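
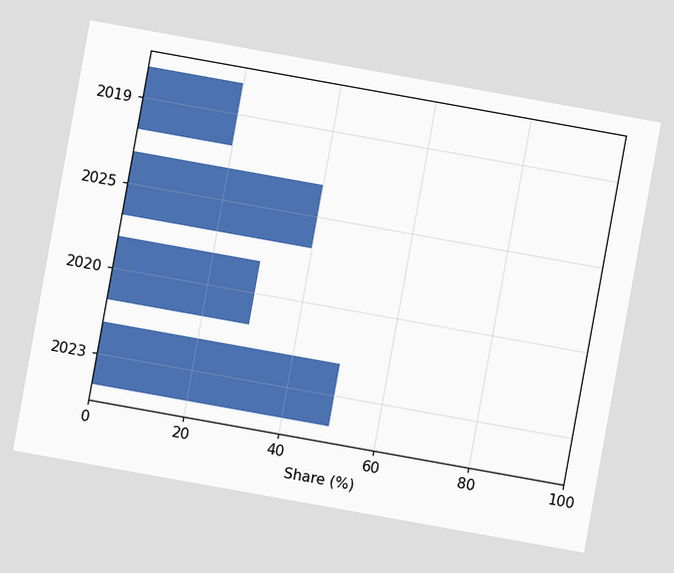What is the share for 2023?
50%

The chart is tilted about 10° clockwise. Reading along the chart's x-axis, the 2023 bar reaches 50%.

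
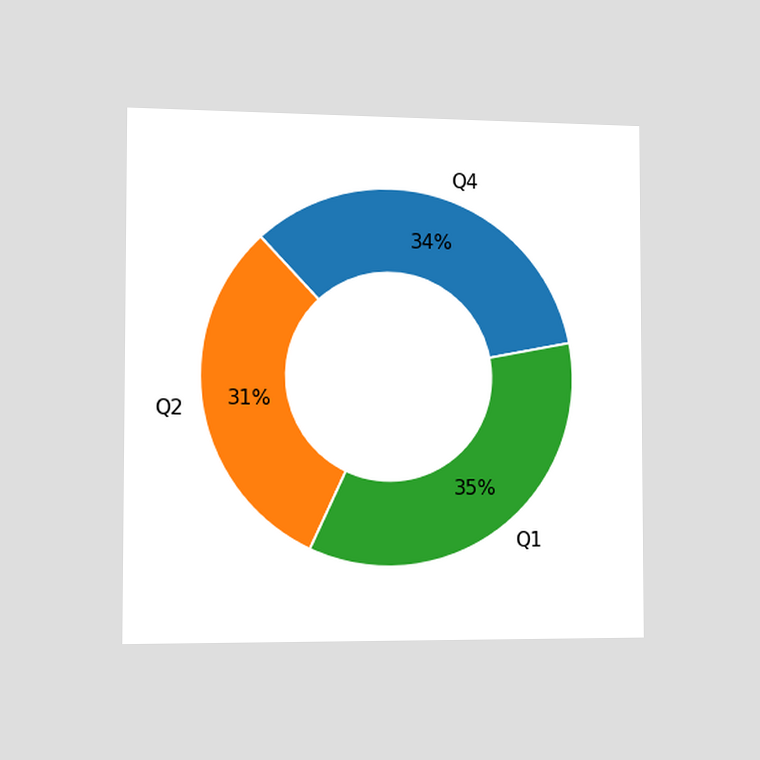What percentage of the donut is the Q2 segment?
The chart is viewed slightly from the left. The Q2 segment takes up 31% of the ring.

31%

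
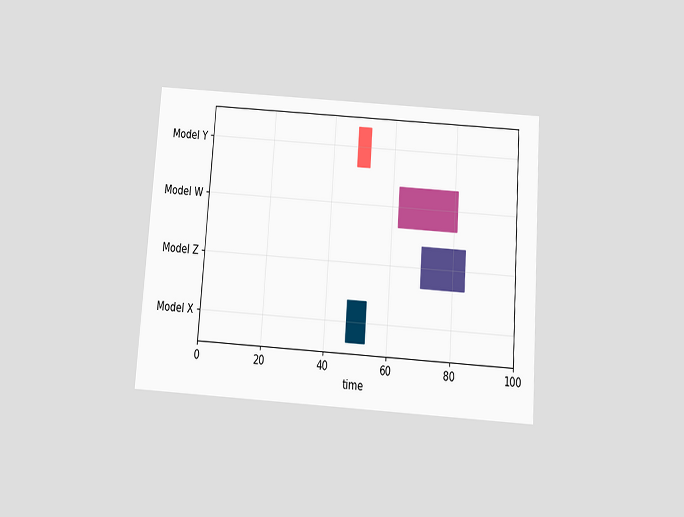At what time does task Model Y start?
The chart is tilted about 4° clockwise and viewed slightly from below. The Model Y bar begins at t=48.

48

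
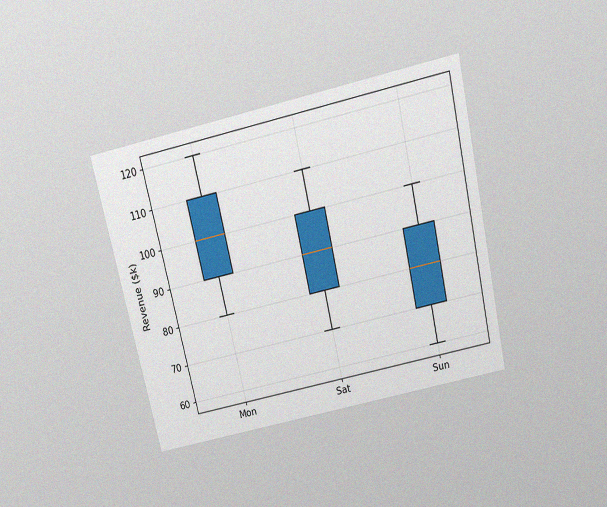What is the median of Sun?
The chart is tilted about 13° counter-clockwise and viewed slightly from above, with some photo noise. The median line in the Sun box sits at $80k.

$80k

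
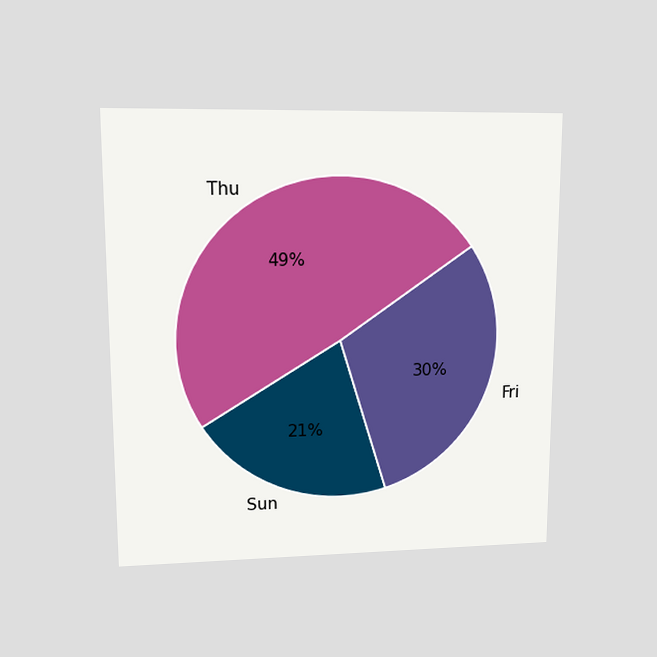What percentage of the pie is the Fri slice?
The chart is viewed at a slight angle. The Fri slice takes up 30% of the pie.

30%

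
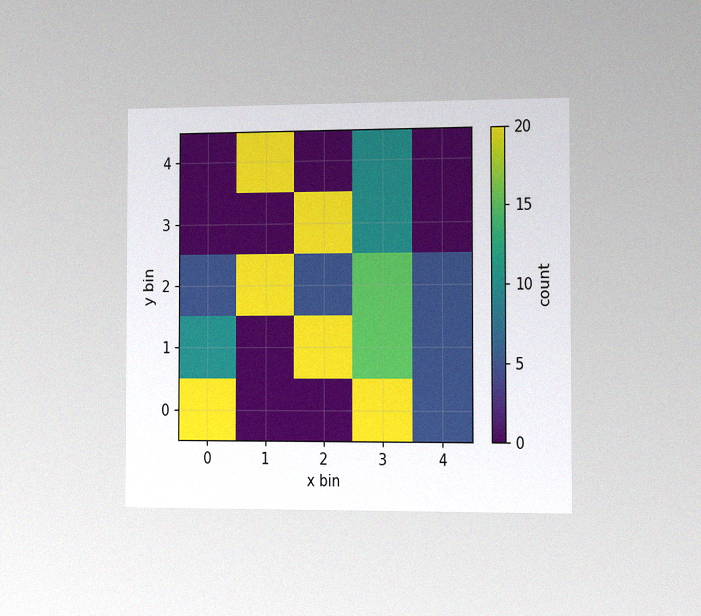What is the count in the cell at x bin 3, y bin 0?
20

The chart is viewed slightly from the right, with some photo noise. Matching the cell (3, 0) against the colorbar gives 20.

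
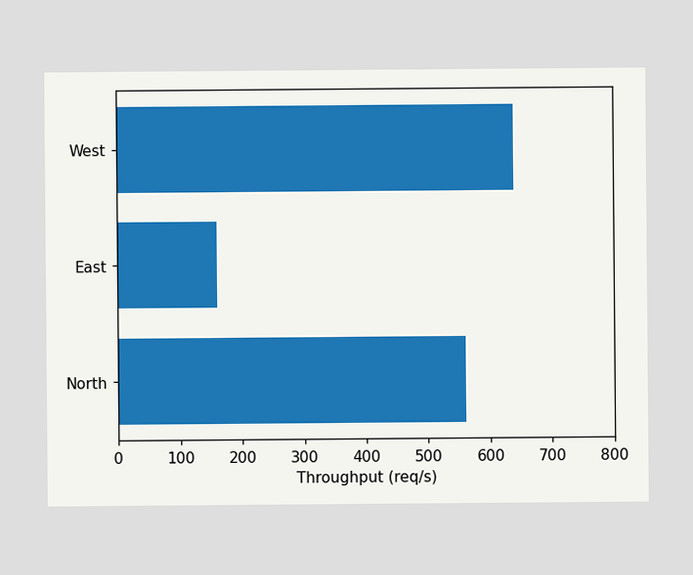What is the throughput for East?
160req/s

Reading along the chart's x-axis, the East bar reaches 160req/s.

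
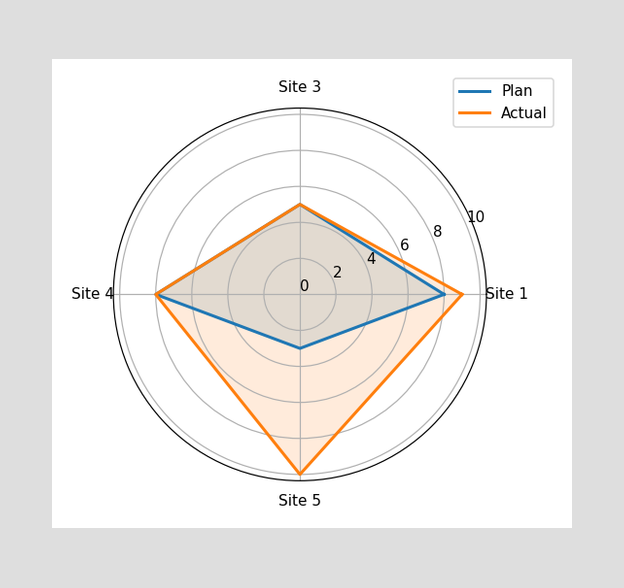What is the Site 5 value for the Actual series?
10

On the Site 5 axis, Actual reaches 10.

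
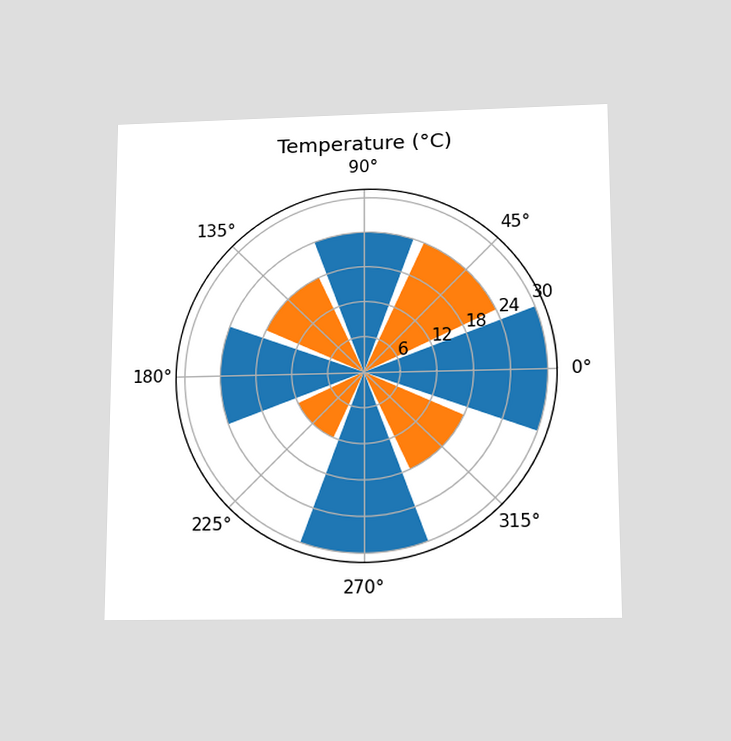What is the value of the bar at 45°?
24°C

The chart is viewed slightly from below. The bar at 45° reaches 24°C on the radial axis.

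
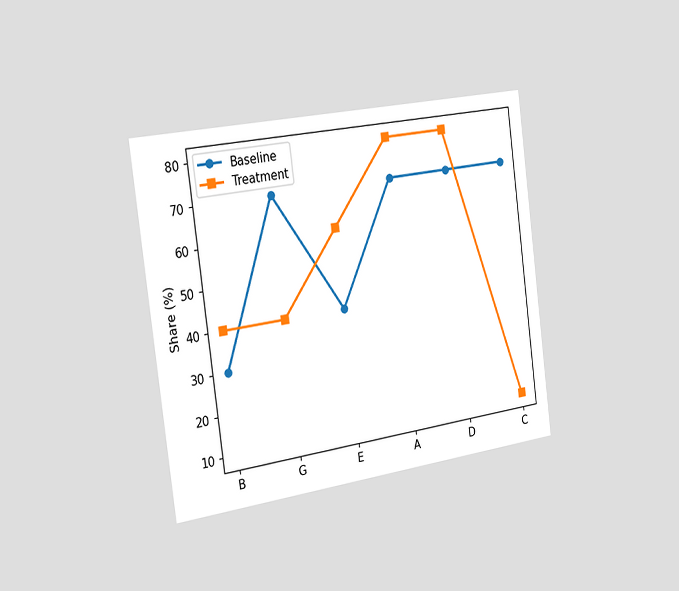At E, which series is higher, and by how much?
The chart is tilted about 8° counter-clockwise and viewed slightly from the left. At E, Treatment sits above the other line by 20%.

Treatment, by 20%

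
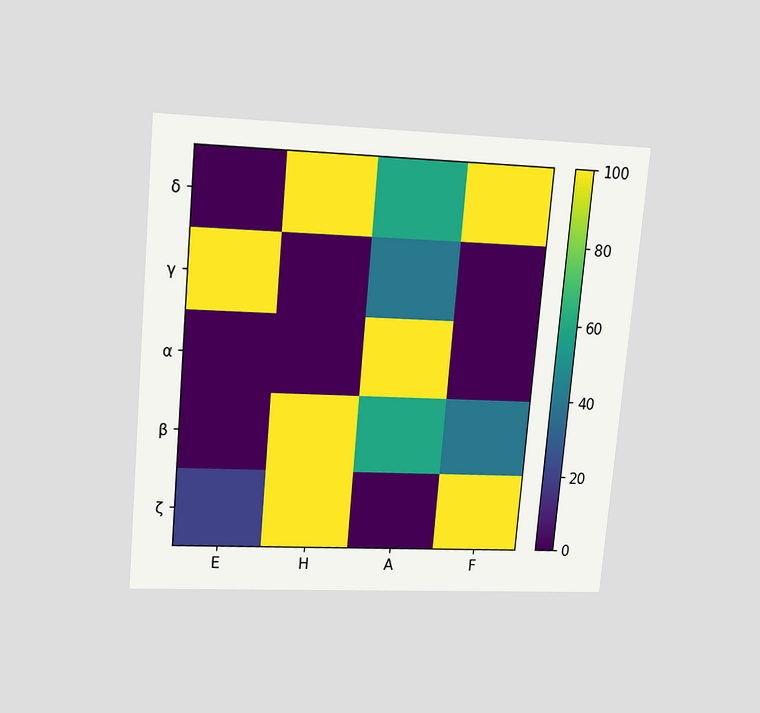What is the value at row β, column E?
0

The chart is tilted about 5° clockwise and viewed slightly from above. Matching cell (β, E) against the colorbar gives 0.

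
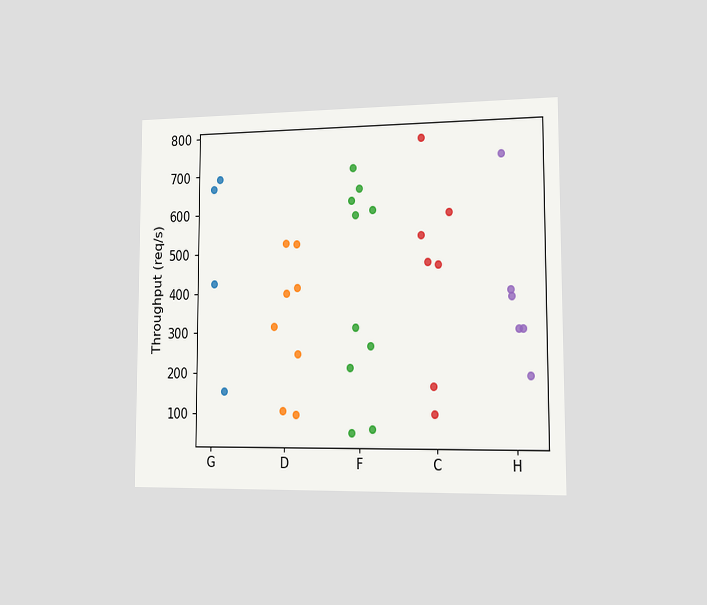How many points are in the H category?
6

The chart is viewed slightly from the right. Counting the markers in the H column gives 6.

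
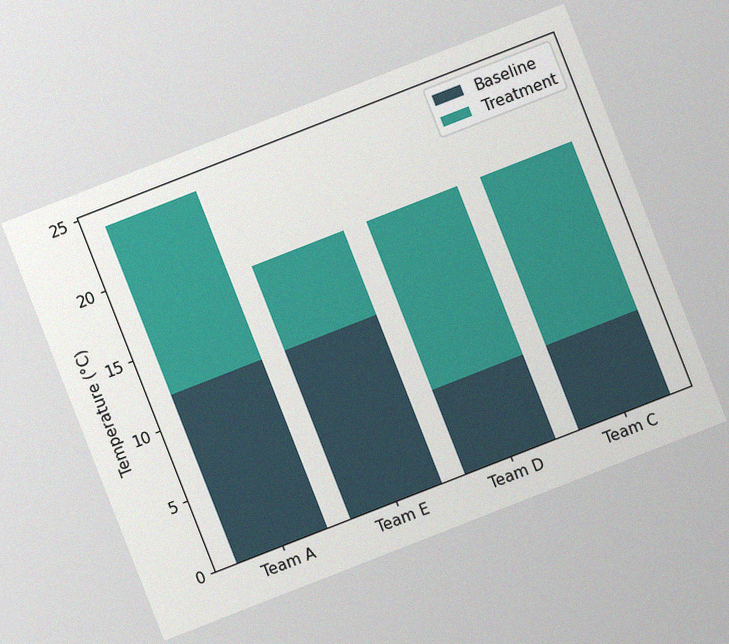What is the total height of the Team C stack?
18°C

The chart is tilted about 21° counter-clockwise, with some photo noise. The Team C stack's top reaches 18°C on the y-axis.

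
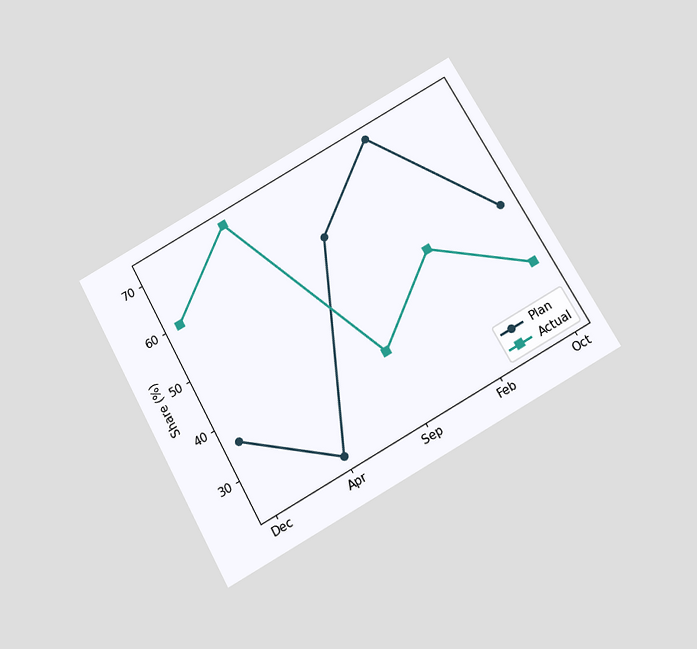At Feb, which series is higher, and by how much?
The chart is tilted about 29° counter-clockwise and viewed slightly from below. At Feb, Plan sits above the other line by 24%.

Plan, by 24%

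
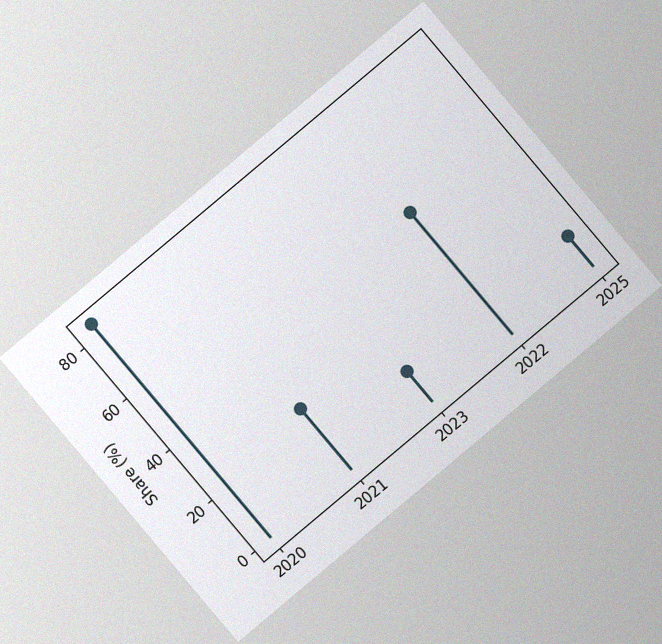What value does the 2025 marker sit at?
The chart is tilted about 40° counter-clockwise, with some photo noise. The 2025 marker sits at 12%.

12%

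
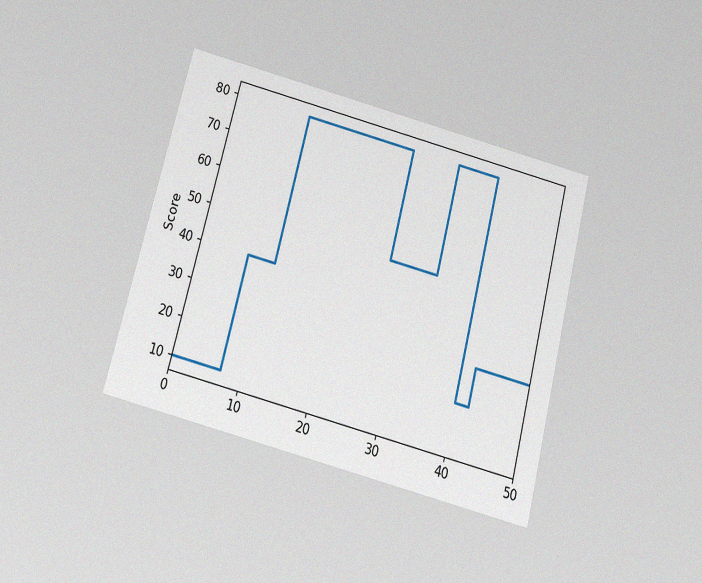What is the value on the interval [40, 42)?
The chart is tilted about 15° clockwise and viewed slightly from below, with some photo noise. On [40, 42) the step sits at 20.

20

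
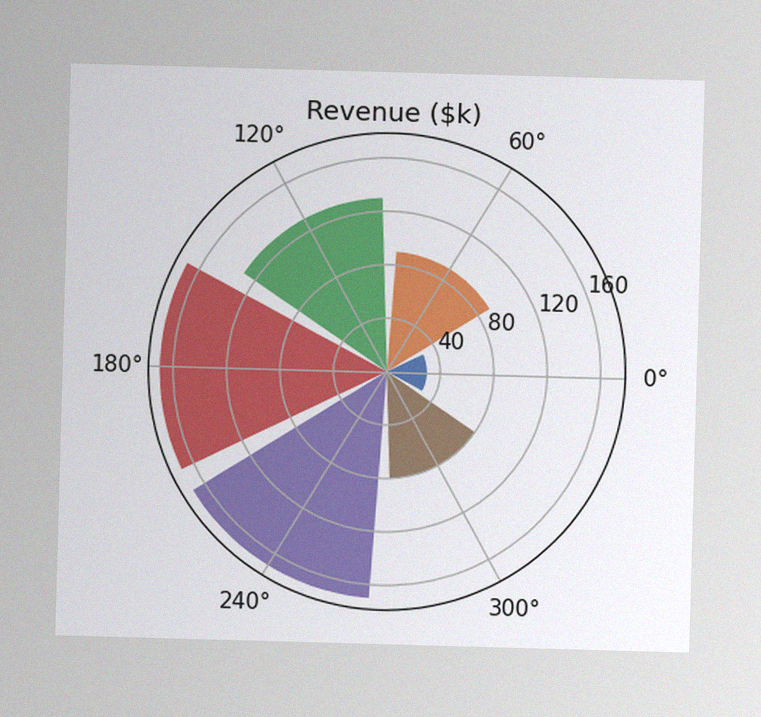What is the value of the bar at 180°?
$170k

The image has some photo noise and uneven lighting. The bar at 180° reaches $170k on the radial axis.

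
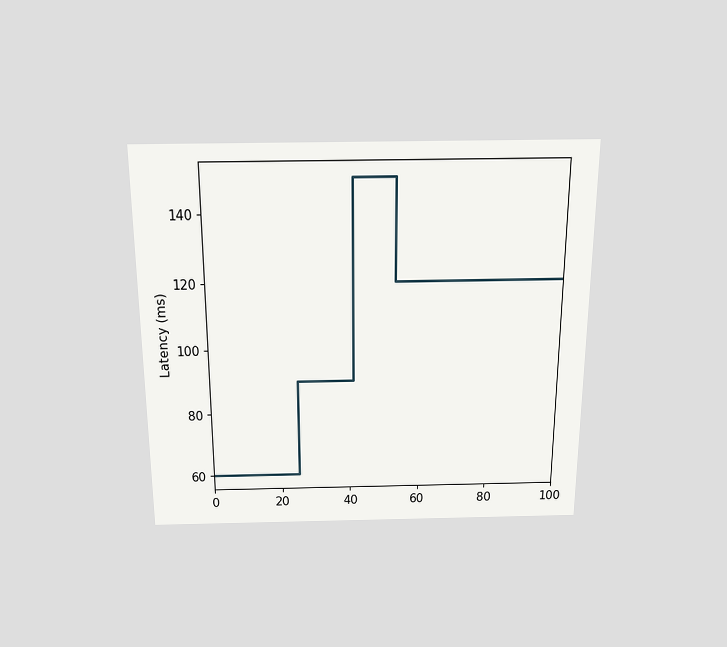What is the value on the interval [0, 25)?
60ms

The chart is viewed slightly from above. On [0, 25) the step sits at 60ms.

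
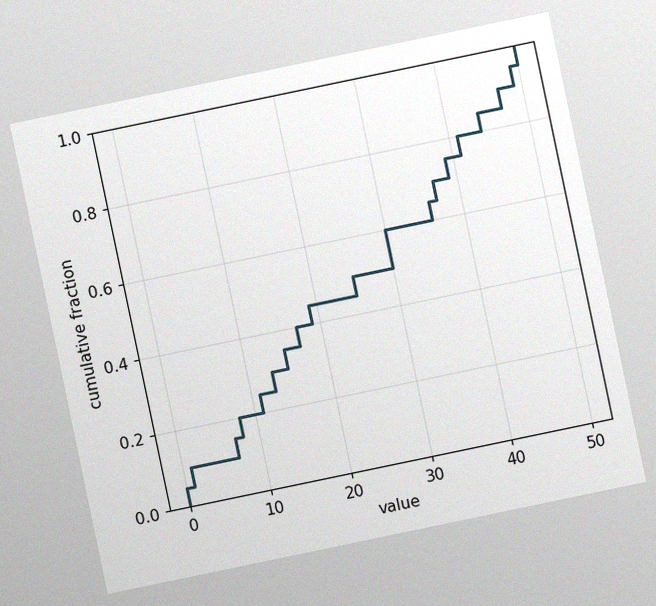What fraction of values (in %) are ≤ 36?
The chart is tilted about 12° counter-clockwise, with some photo noise. At x=36 the ECDF step is at 65%.

65%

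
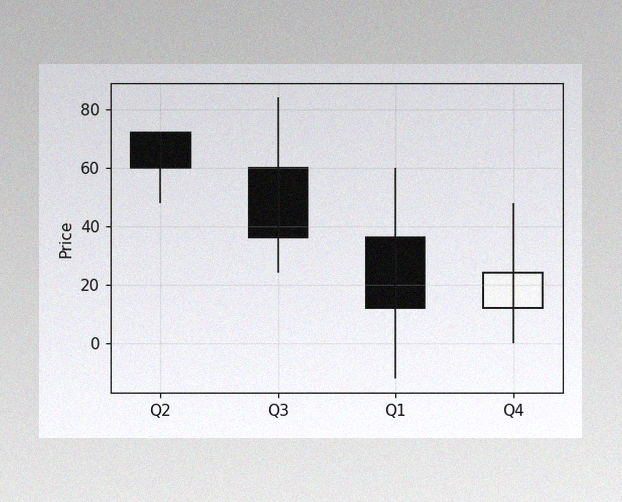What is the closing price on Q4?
24

The image has some photo noise and uneven lighting. The Q4 candle closes at 24.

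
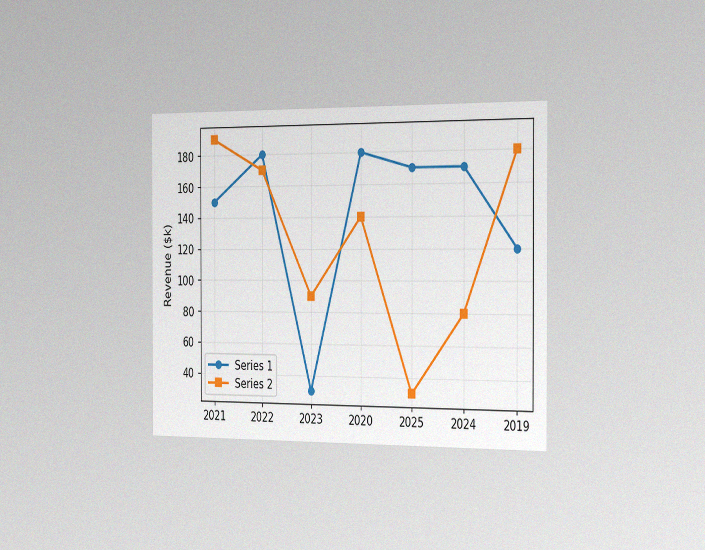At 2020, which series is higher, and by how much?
Series 1, by $40k

The chart is viewed slightly from the right, with some photo noise. At 2020, Series 1 sits above the other line by $40k.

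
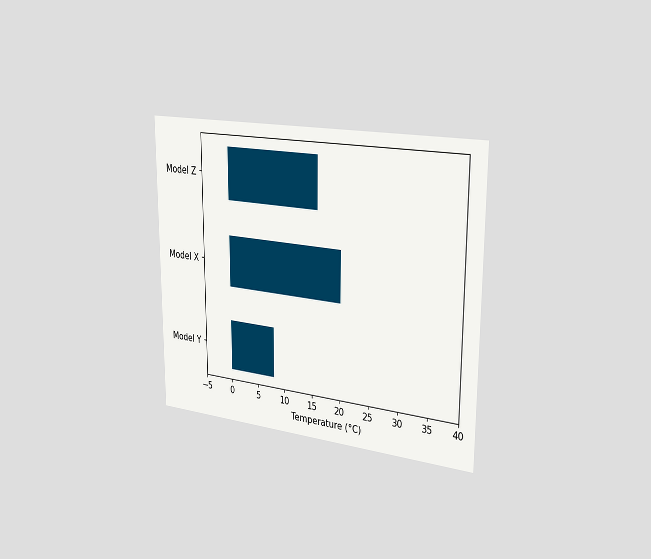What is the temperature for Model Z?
The chart is viewed slightly from the right. Reading along the chart's x-axis, the Model Z bar reaches 16°C.

16°C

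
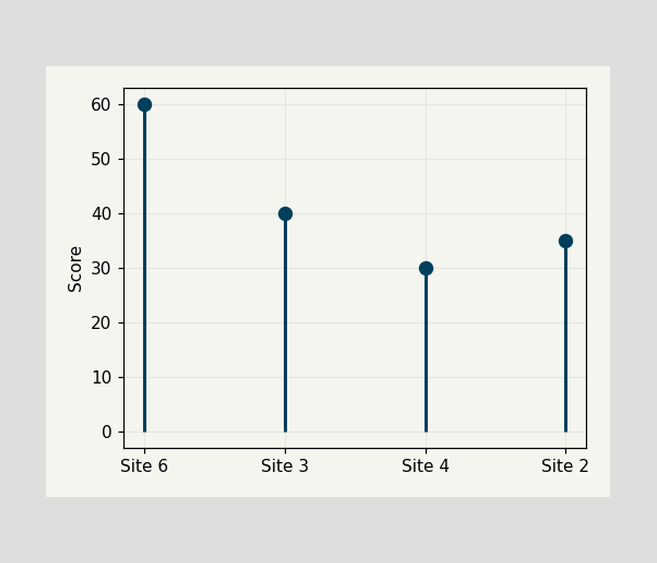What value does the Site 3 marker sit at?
The Site 3 marker sits at 40.

40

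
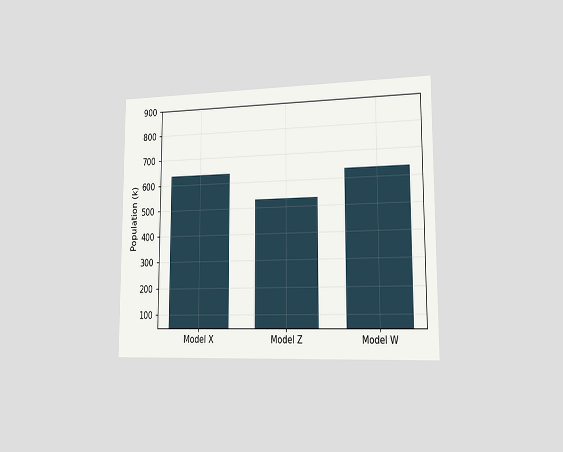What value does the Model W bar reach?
The chart is viewed slightly from the right. Reading along the chart's y-axis, the Model W bar reaches 636k.

636k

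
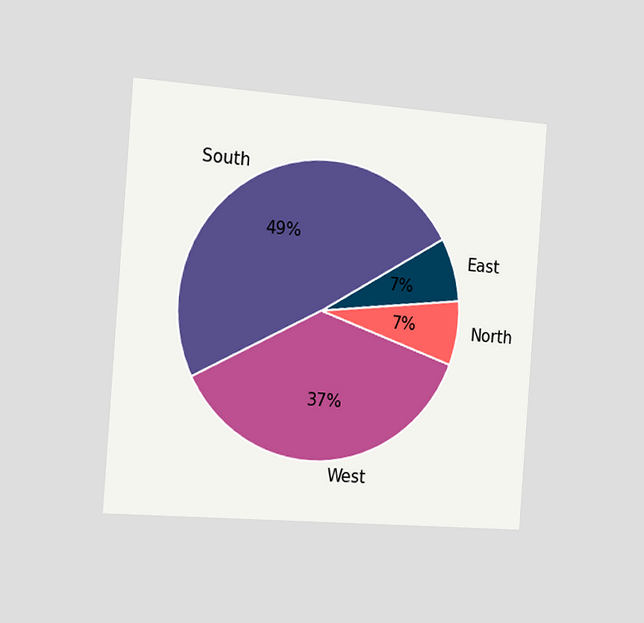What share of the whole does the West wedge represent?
37%

The chart is tilted about 4° clockwise and viewed slightly from the left. The West slice takes up 37% of the pie.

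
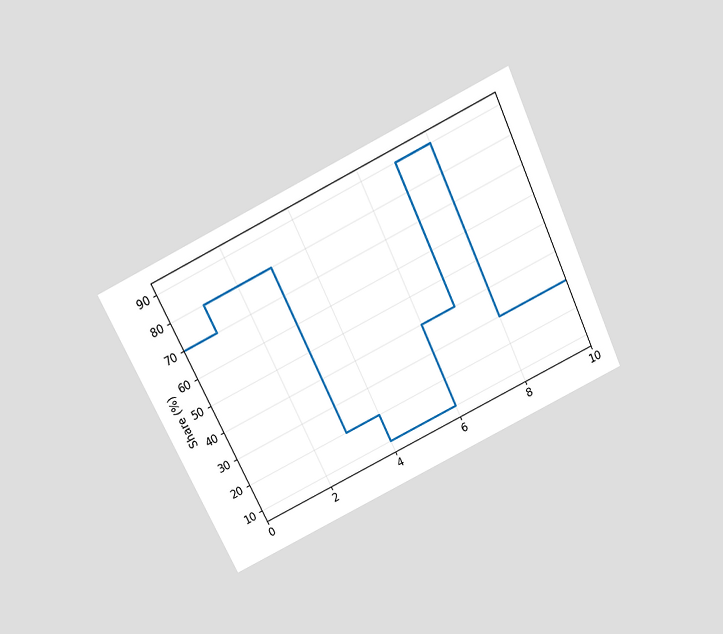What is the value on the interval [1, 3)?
The chart is tilted about 25° counter-clockwise and viewed slightly from above. On [1, 3) the step sits at 80%.

80%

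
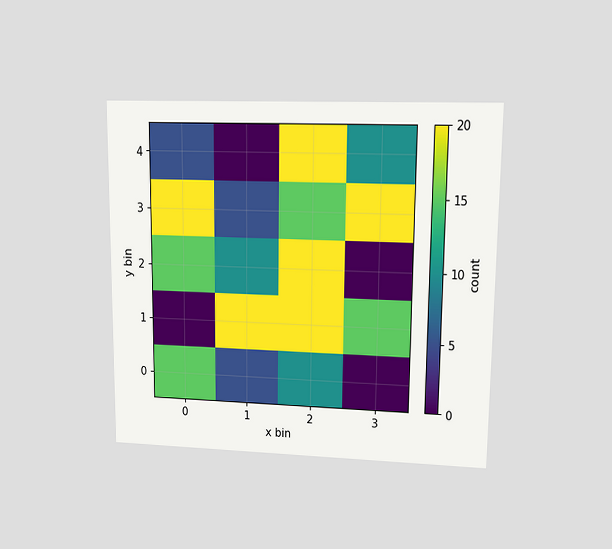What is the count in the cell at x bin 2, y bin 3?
15

The chart is viewed at a slight angle. Matching the cell (2, 3) against the colorbar gives 15.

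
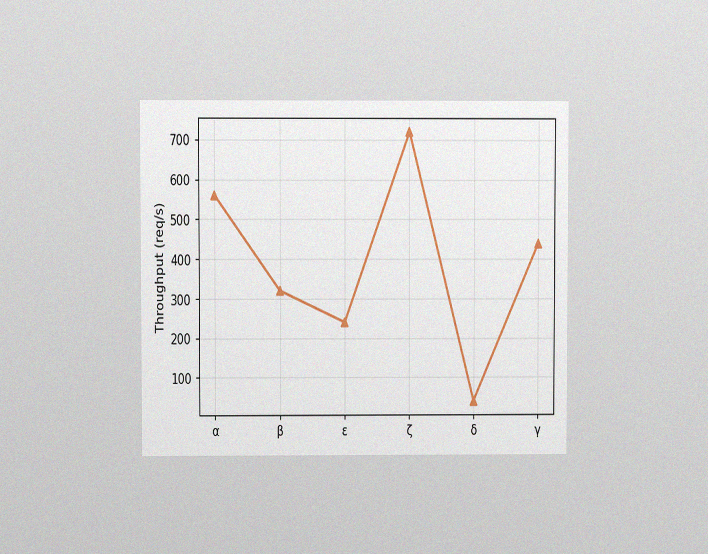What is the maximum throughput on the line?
720req/s

The chart is viewed at a slight angle, with some photo noise. The highest point is at ζ, and reading across to the y-axis gives 720req/s.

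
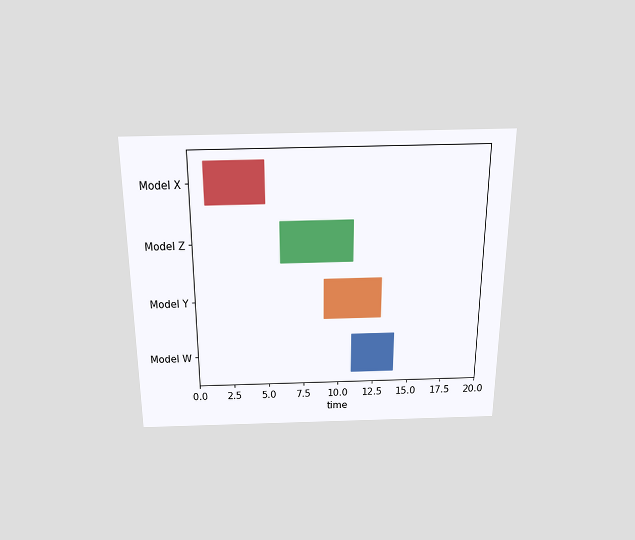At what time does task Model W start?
11

The chart is viewed slightly from above. The Model W bar begins at t=11.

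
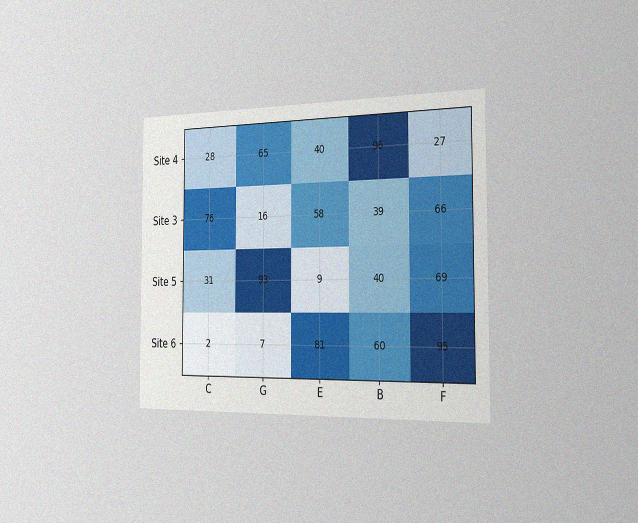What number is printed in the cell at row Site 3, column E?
58

The chart is viewed slightly from the right, with some photo noise. The (Site 3, E) cell reads 58.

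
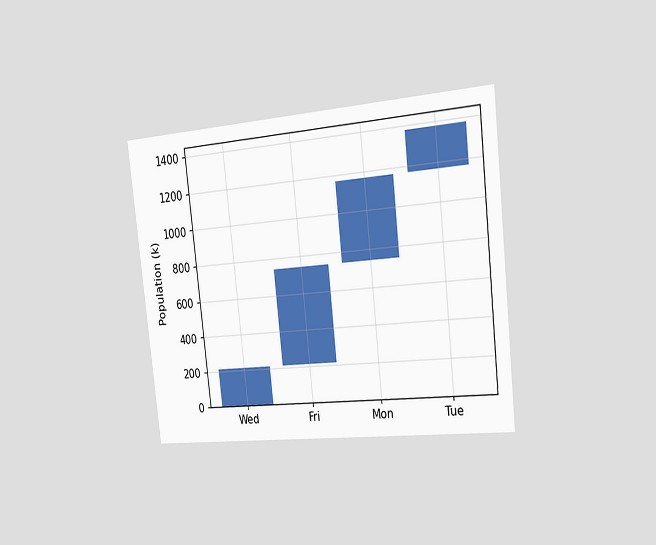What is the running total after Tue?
The chart is tilted about 6° counter-clockwise and viewed slightly from the right. After Tue the running total reaches 1378k.

1378k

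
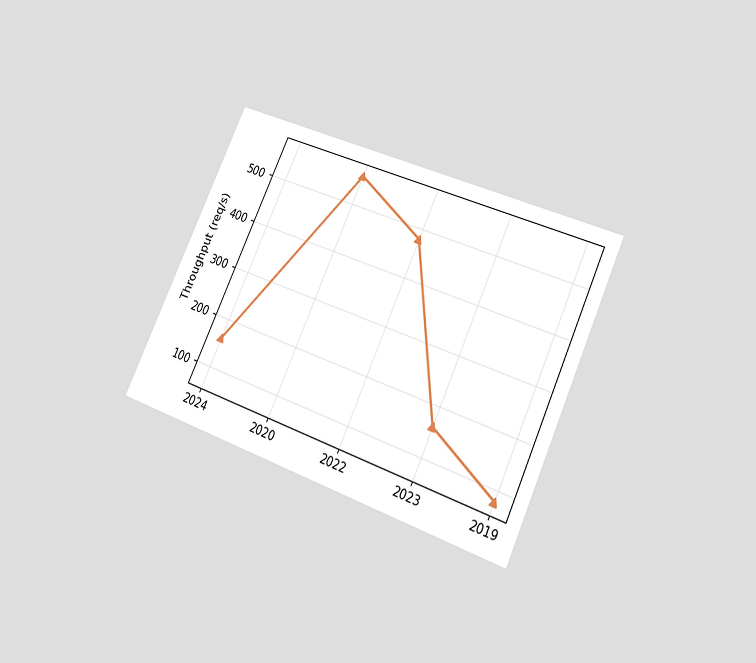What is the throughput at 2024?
The chart is tilted about 25° clockwise and viewed at a slight angle. At 2024, the line is at 160req/s.

160req/s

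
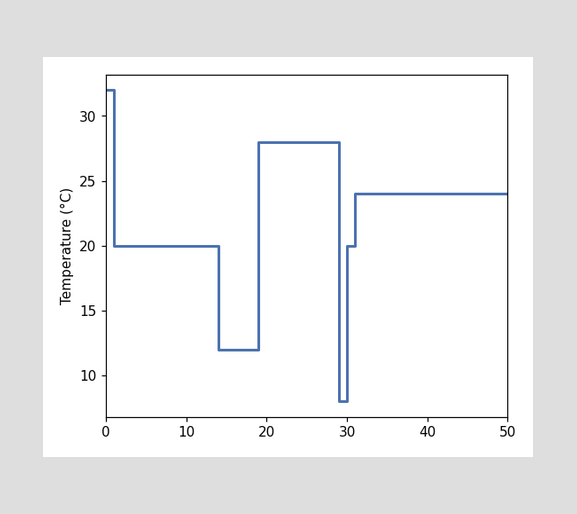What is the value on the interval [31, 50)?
On [31, 50) the step sits at 24°C.

24°C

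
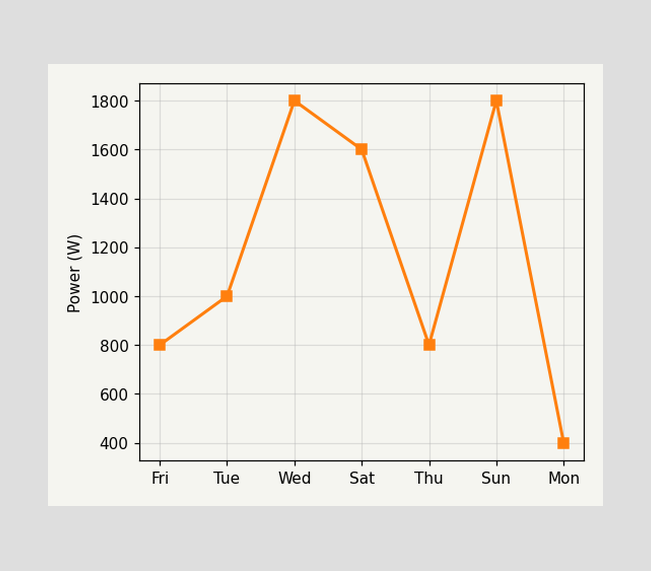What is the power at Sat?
1600W

At Sat, the line is at 1600W.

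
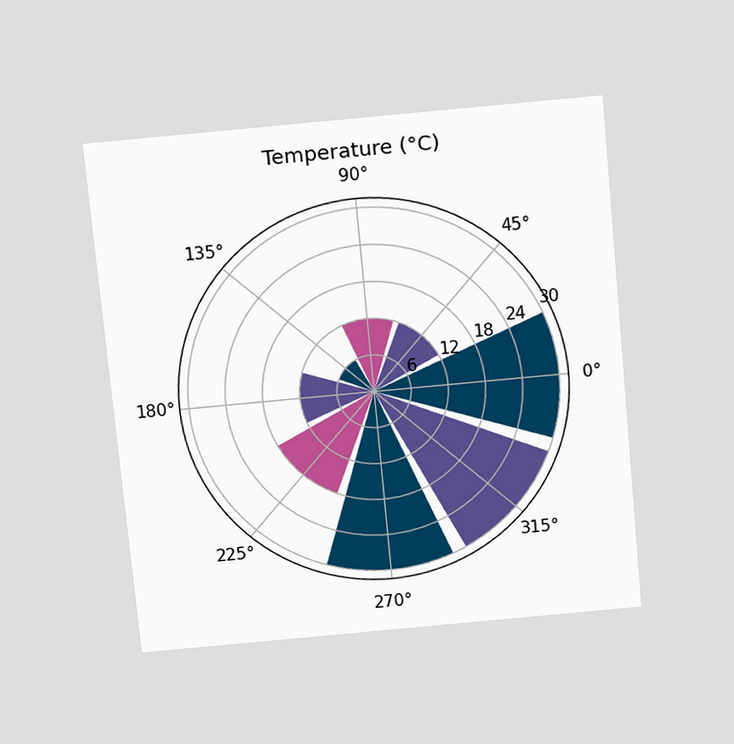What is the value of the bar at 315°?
The chart is tilted about 5° counter-clockwise and viewed slightly from above. The bar at 315° reaches 30°C on the radial axis.

30°C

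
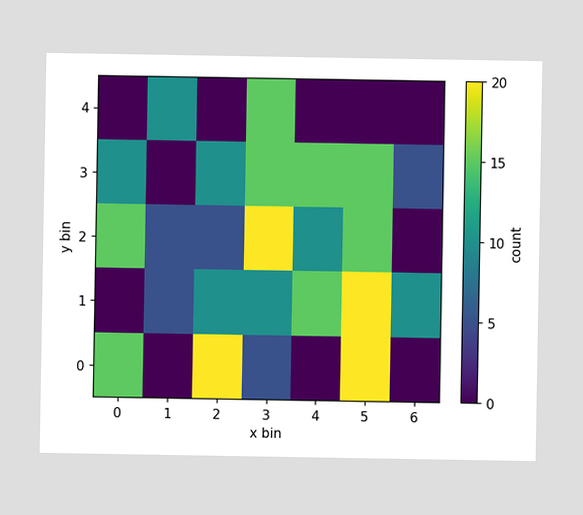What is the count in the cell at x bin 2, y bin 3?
Matching the cell (2, 3) against the colorbar gives 10.

10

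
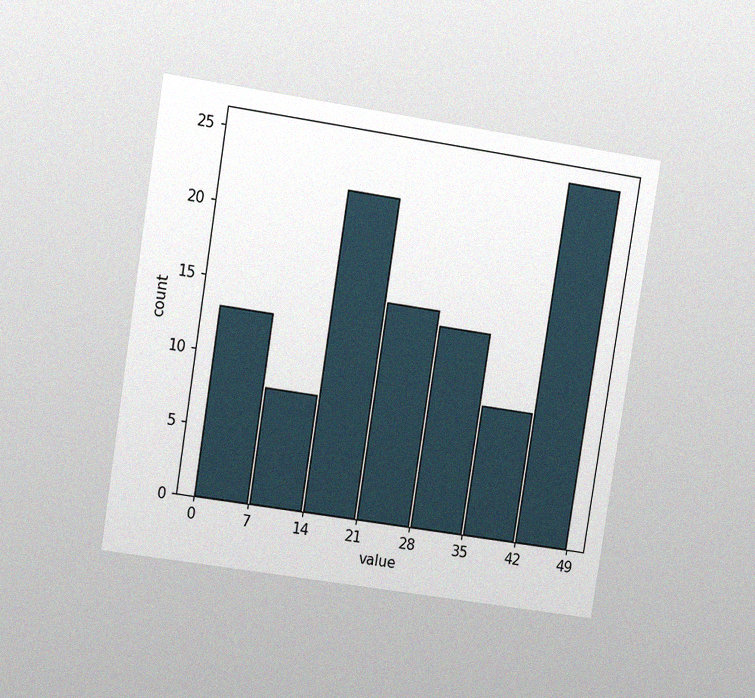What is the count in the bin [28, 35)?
14

The chart is tilted about 9° clockwise and viewed at a slight angle, with some photo noise. The [28, 35) bin has height 14.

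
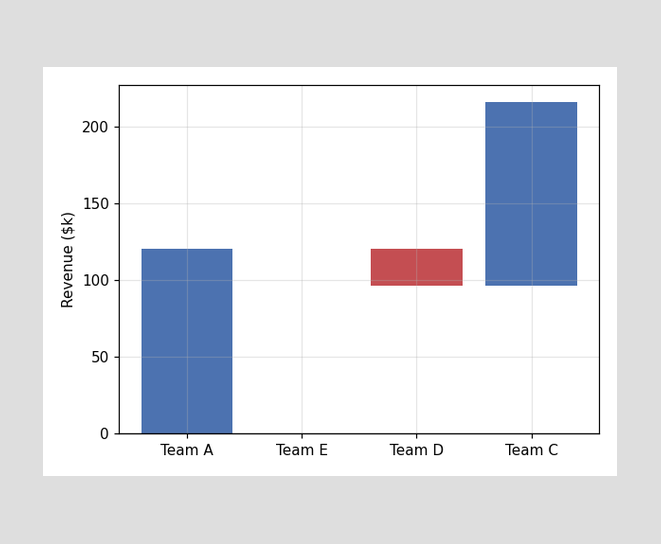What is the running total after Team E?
After Team E the running total reaches $120k.

$120k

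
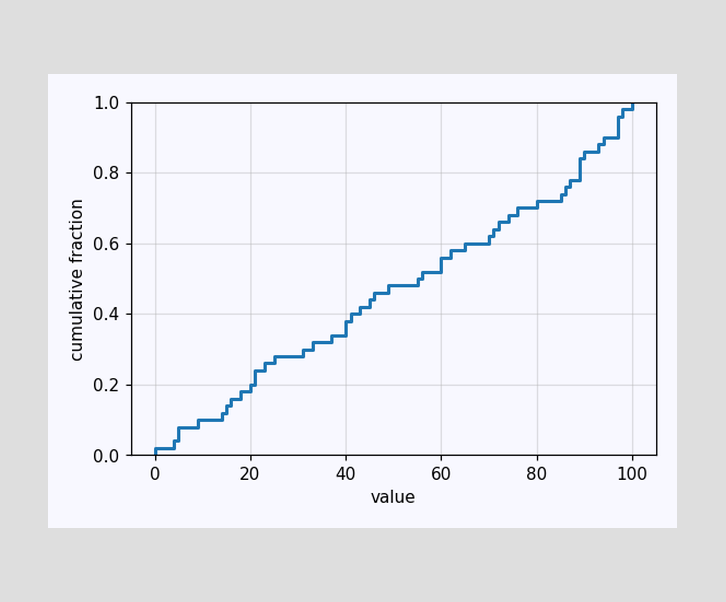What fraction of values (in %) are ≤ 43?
42%

At x=43 the ECDF step is at 42%.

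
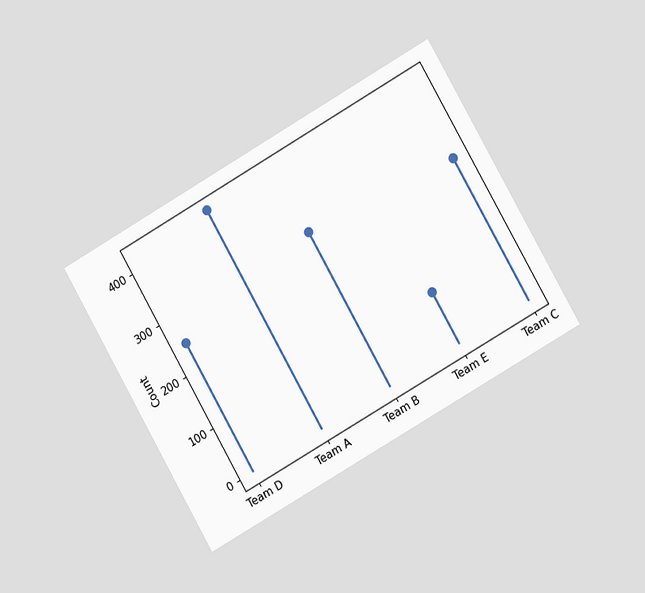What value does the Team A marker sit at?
The chart is tilted about 30° counter-clockwise and viewed at a slight angle. The Team A marker sits at 425.

425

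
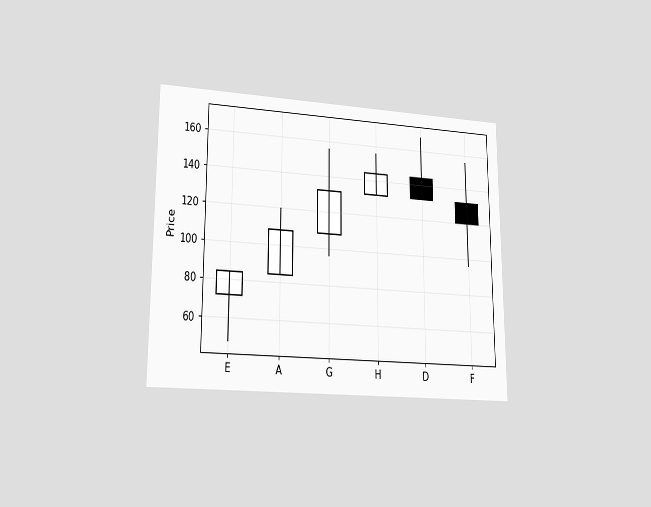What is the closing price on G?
The chart is viewed at a slight angle. The G candle closes at 132.

132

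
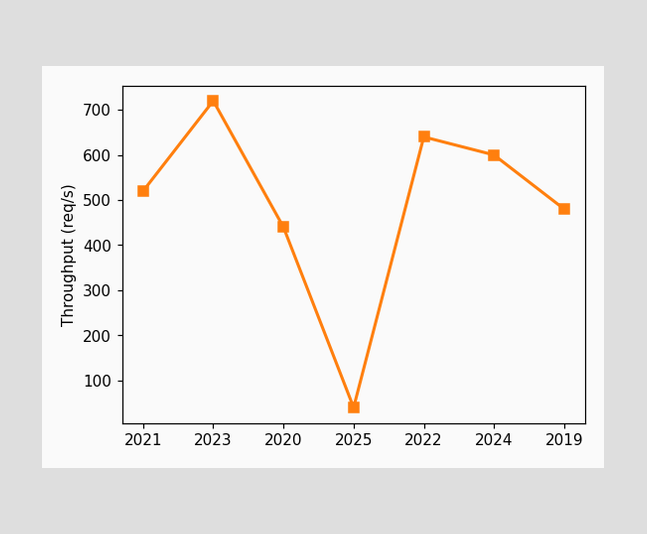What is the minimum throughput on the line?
40req/s

The lowest point is at 2025, and reading across to the y-axis gives 40req/s.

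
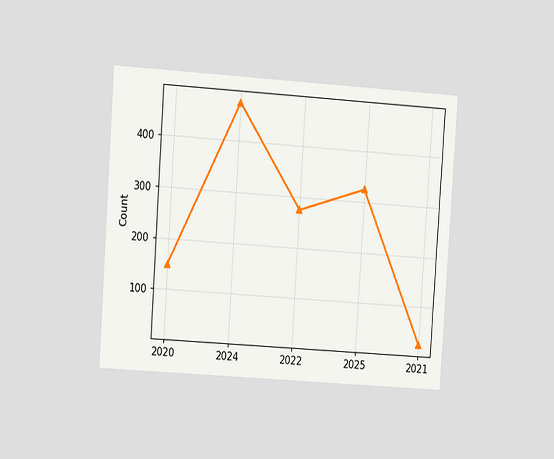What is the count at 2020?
150

The chart is tilted about 4° clockwise and viewed slightly from the left. At 2020, the line is at 150.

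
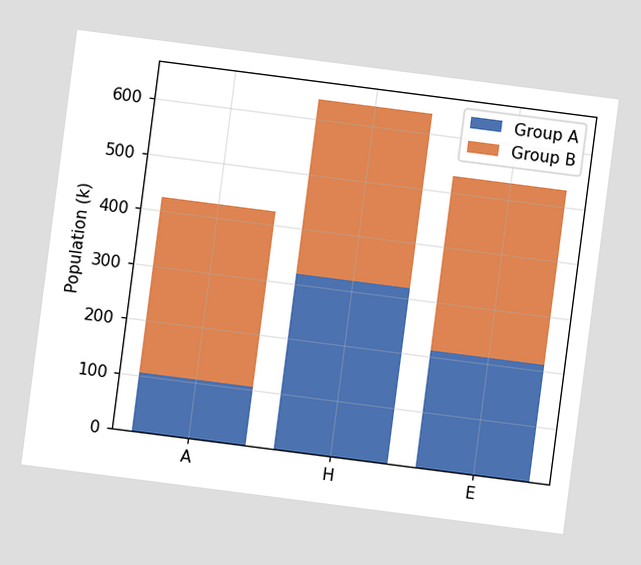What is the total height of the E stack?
530k

The chart is tilted about 7° clockwise. The E stack's top reaches 530k on the y-axis.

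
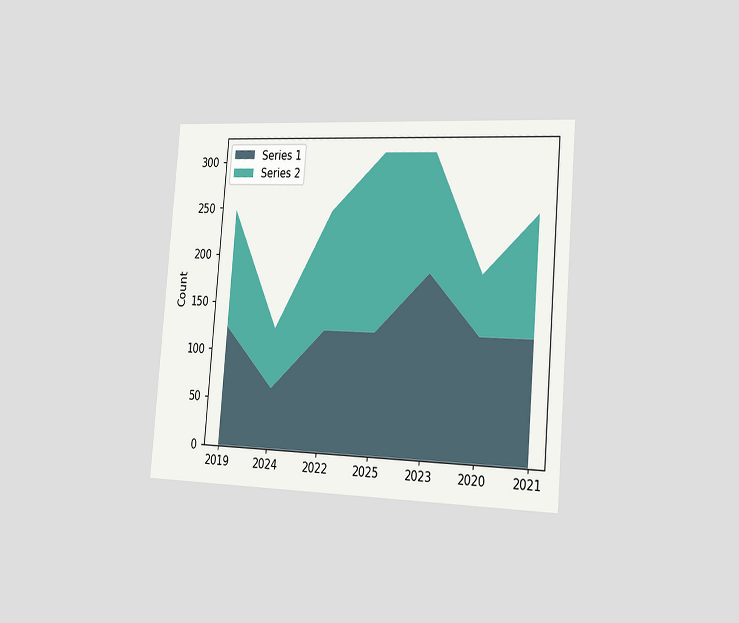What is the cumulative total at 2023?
The chart is tilted about 5° clockwise and viewed slightly from the right. The stacked total at 2023 reaches 310.

310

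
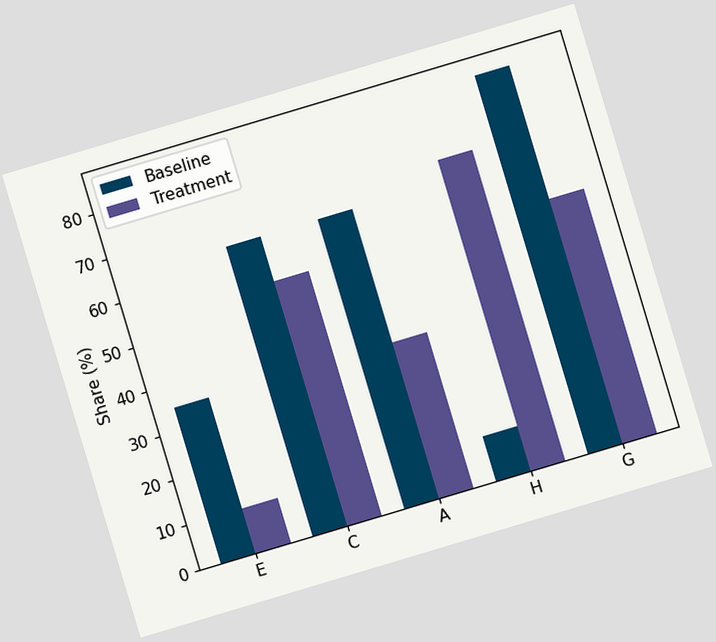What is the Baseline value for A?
The chart is tilted about 17° counter-clockwise. The Baseline bar at A reaches 65% on the y-axis.

65%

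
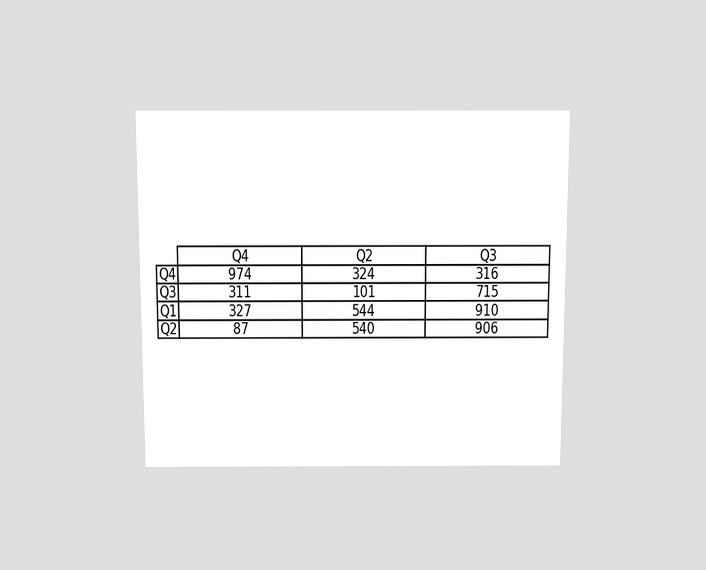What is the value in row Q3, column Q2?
101

The chart is viewed slightly from above. The (Q3, Q2) cell reads 101.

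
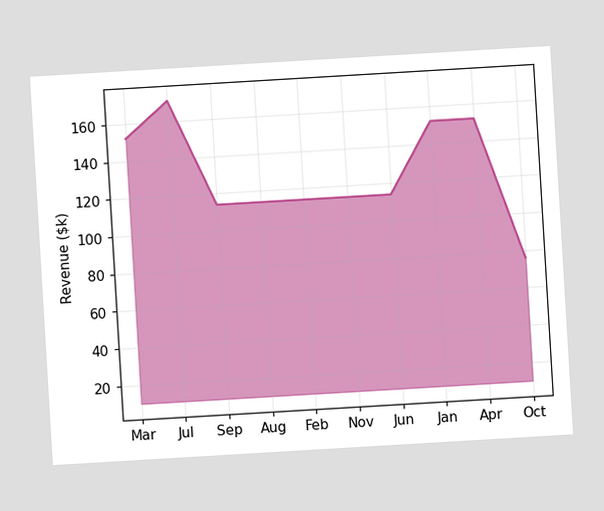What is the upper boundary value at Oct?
$76k

The chart is tilted about 3° counter-clockwise. At Oct the upper boundary is at $76k.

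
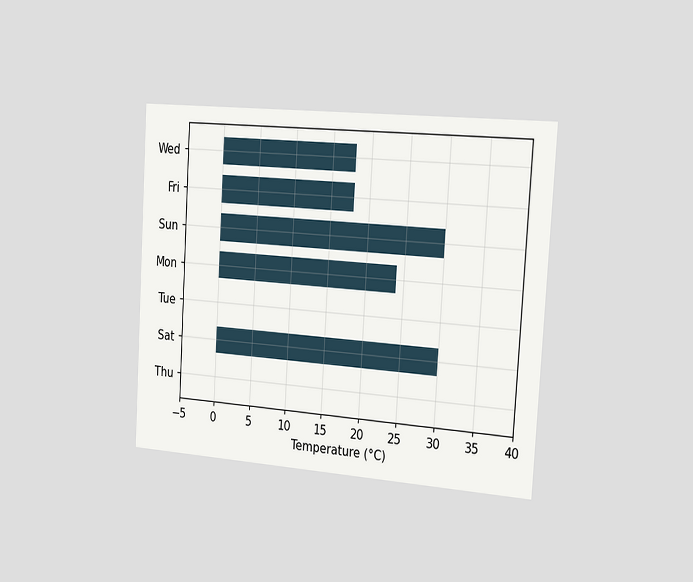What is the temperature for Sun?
The chart is tilted about 3° clockwise and viewed slightly from the right. Reading along the chart's x-axis, the Sun bar reaches 30°C.

30°C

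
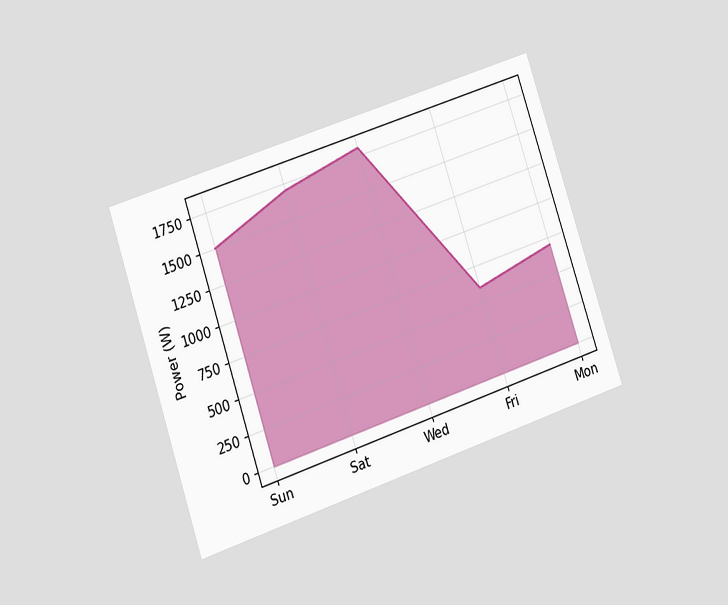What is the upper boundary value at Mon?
700W

The chart is tilted about 18° counter-clockwise and viewed at a slight angle. At Mon the upper boundary is at 700W.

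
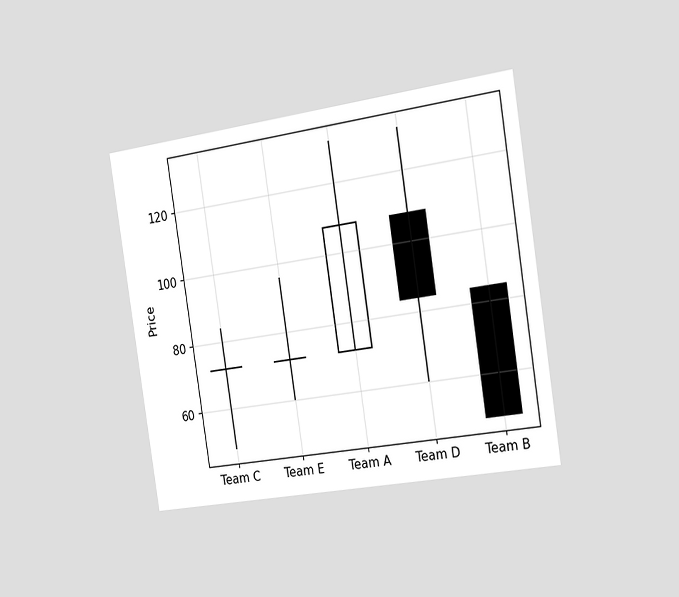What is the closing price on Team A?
108

The chart is tilted about 9° counter-clockwise and viewed slightly from the right. The Team A candle closes at 108.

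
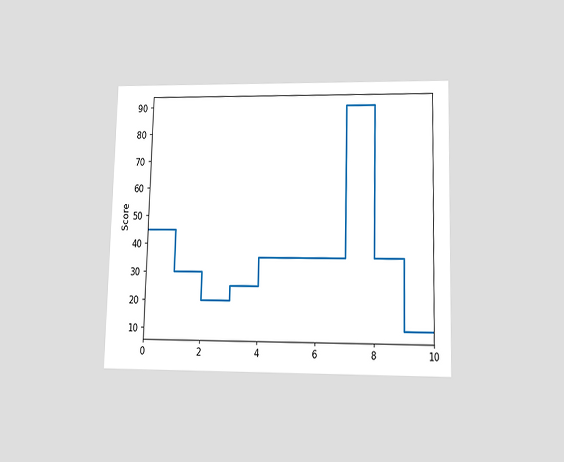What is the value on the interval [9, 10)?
10

The chart is viewed slightly from below. On [9, 10) the step sits at 10.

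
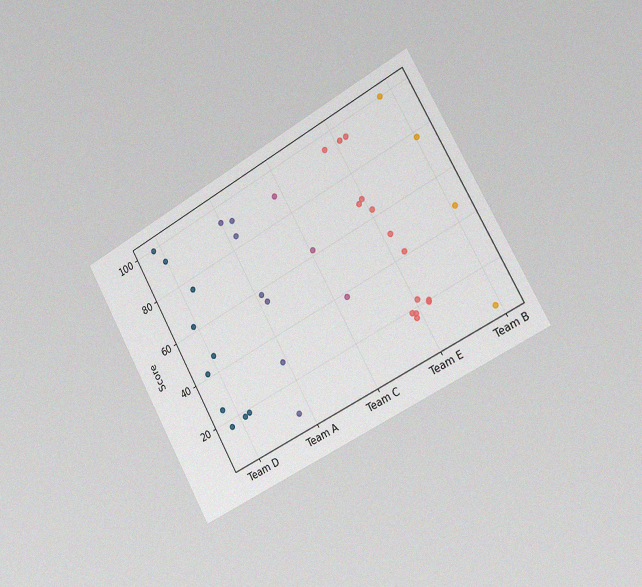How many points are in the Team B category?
The chart is tilted about 29° counter-clockwise and viewed slightly from the right, with some photo noise. Counting the markers in the Team B column gives 4.

4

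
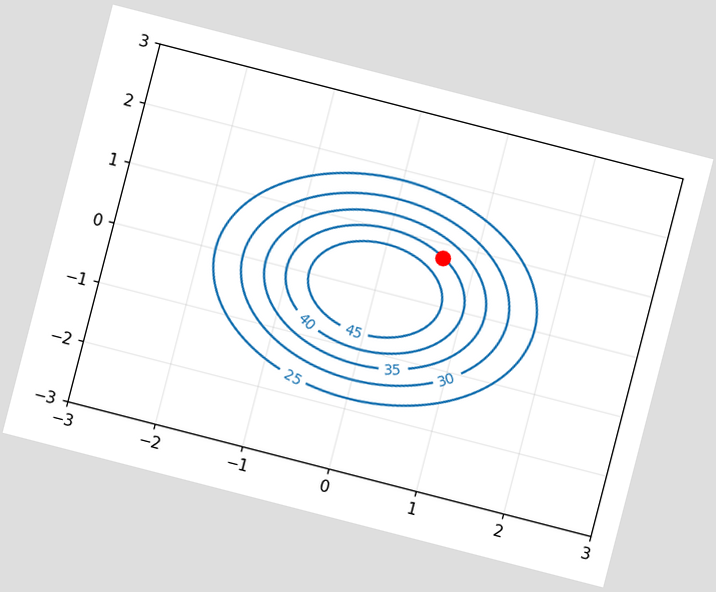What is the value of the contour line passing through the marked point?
The chart is tilted about 14° clockwise. The marked point sits on the contour labelled 40.

40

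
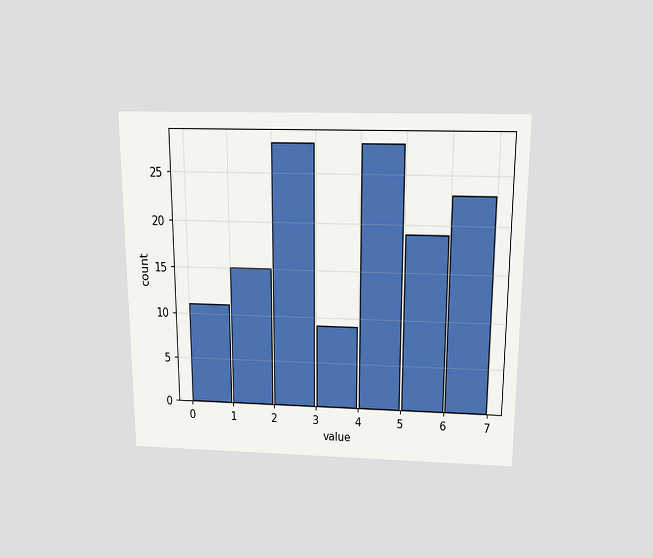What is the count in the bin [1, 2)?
The chart is viewed slightly from above. The [1, 2) bin has height 15.

15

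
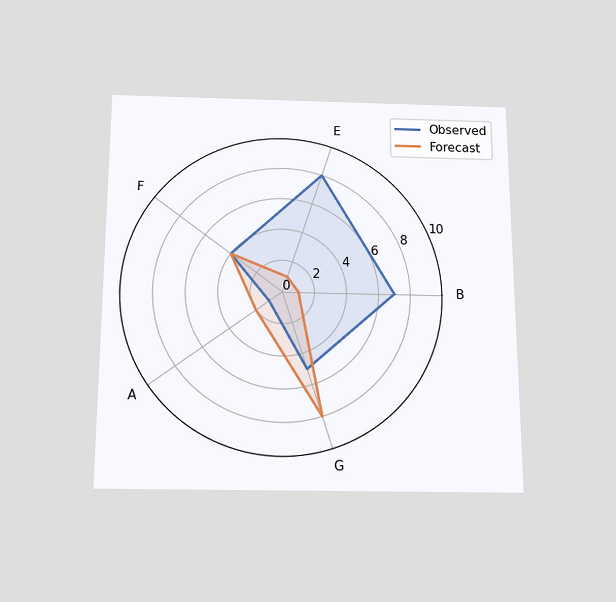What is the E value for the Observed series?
8

The chart is viewed slightly from below. On the E axis, Observed reaches 8.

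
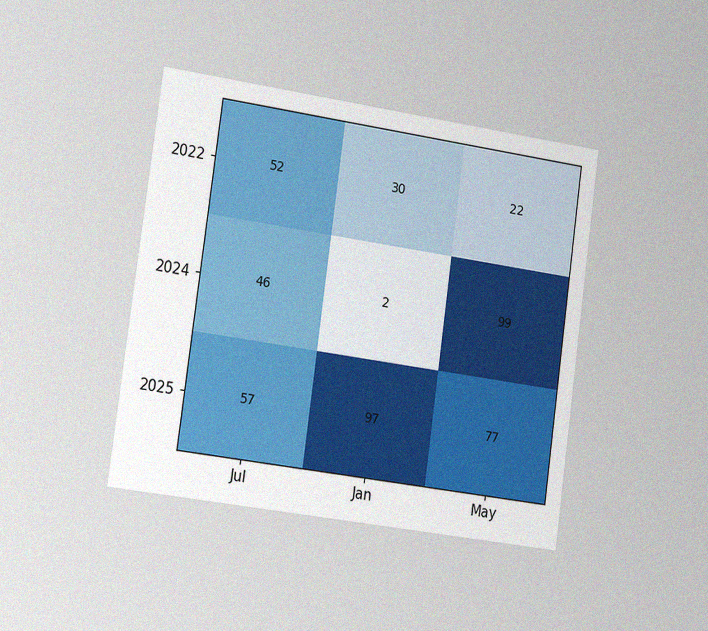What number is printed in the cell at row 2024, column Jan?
2

The chart is tilted about 8° clockwise and viewed slightly from the left, with some photo noise. The (2024, Jan) cell reads 2.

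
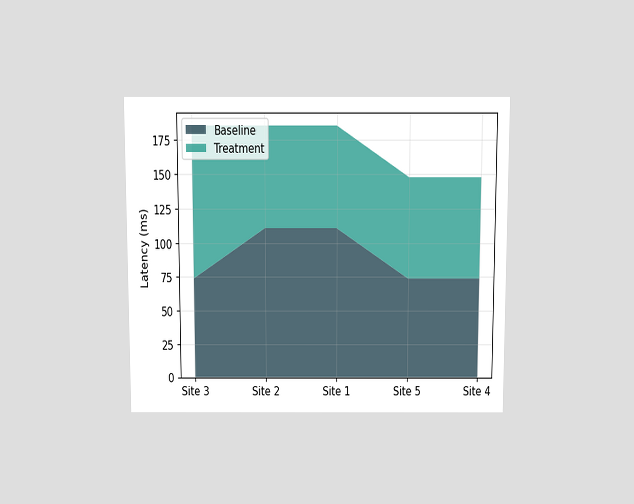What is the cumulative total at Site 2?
185ms

The chart is viewed slightly from above. The stacked total at Site 2 reaches 185ms.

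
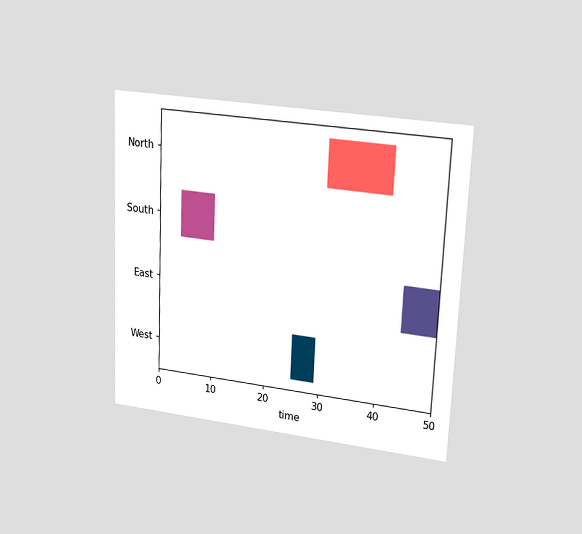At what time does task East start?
The chart is tilted about 2° clockwise and viewed at a slight angle. The East bar begins at t=44.

44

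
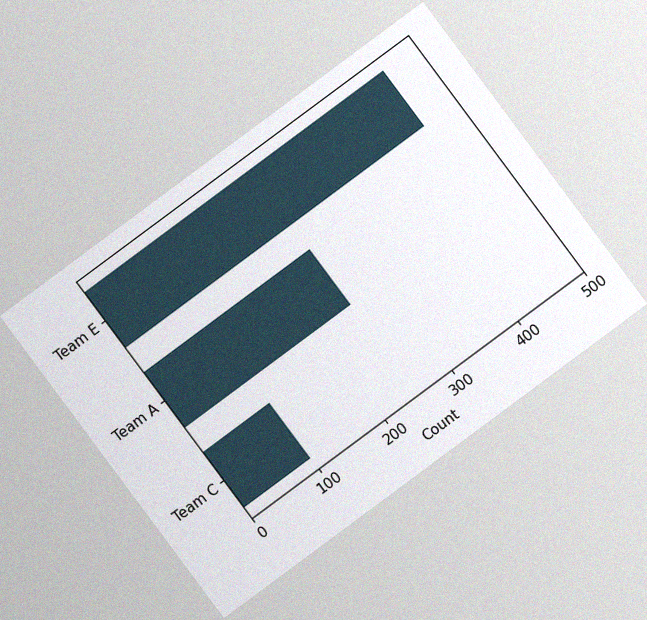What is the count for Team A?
250

The chart is tilted about 37° counter-clockwise, with some photo noise. Reading along the chart's x-axis, the Team A bar reaches 250.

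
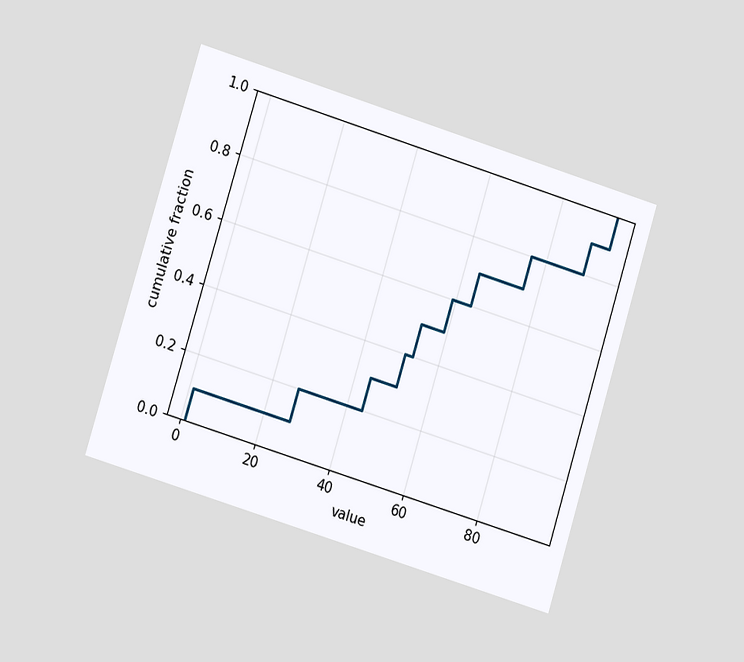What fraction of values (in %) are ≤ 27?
The chart is tilted about 17° clockwise and viewed at a slight angle. At x=27 the ECDF step is at 20%.

20%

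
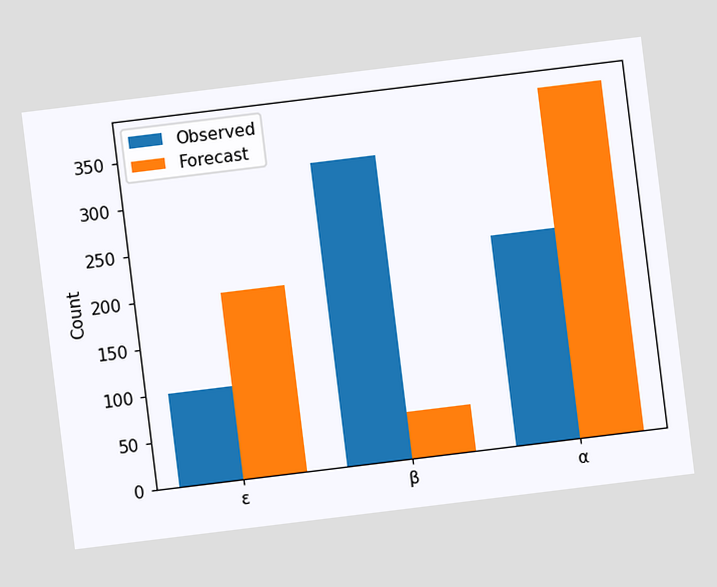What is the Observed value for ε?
100

The chart is tilted about 7° counter-clockwise. The Observed bar at ε reaches 100 on the y-axis.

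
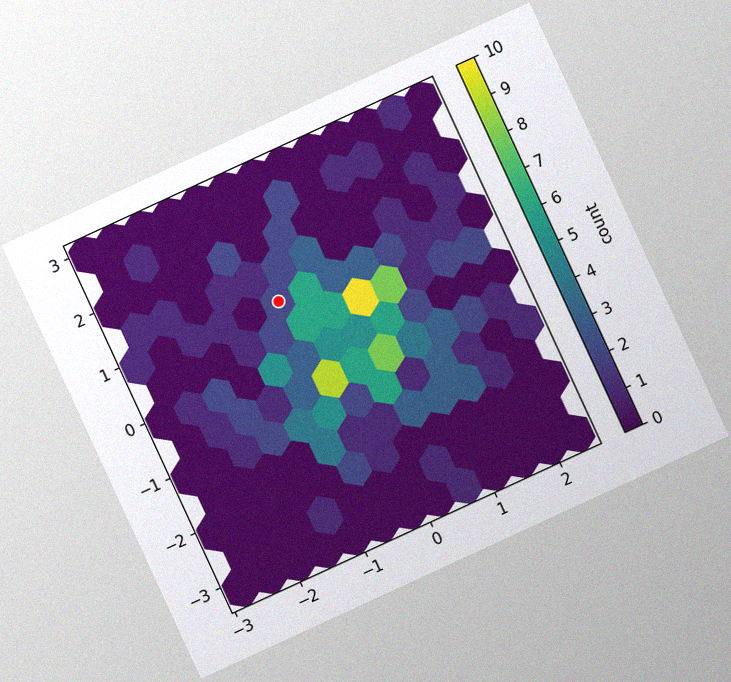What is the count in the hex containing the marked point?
The chart is tilted about 25° counter-clockwise, with some photo noise. The marked hex reads 2 on the colorbar.

2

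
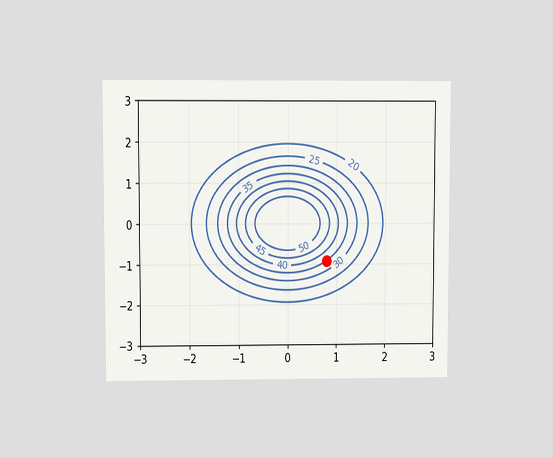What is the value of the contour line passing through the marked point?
The chart is viewed at a slight angle. The marked point sits on the contour labelled 35.

35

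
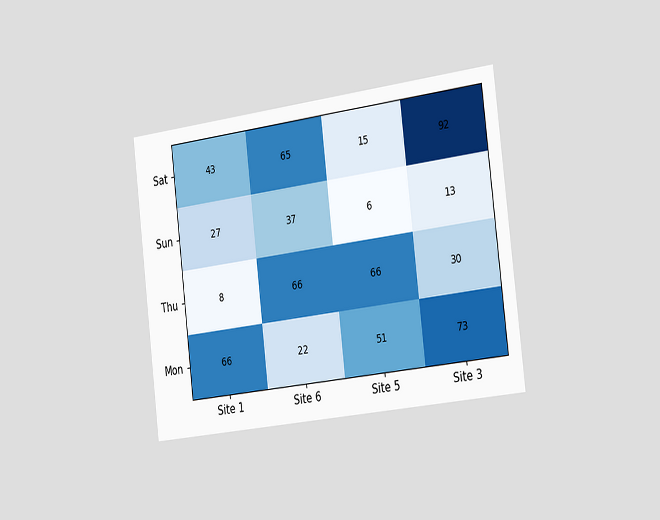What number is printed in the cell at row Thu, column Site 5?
The chart is tilted about 7° counter-clockwise and viewed slightly from the right. The (Thu, Site 5) cell reads 66.

66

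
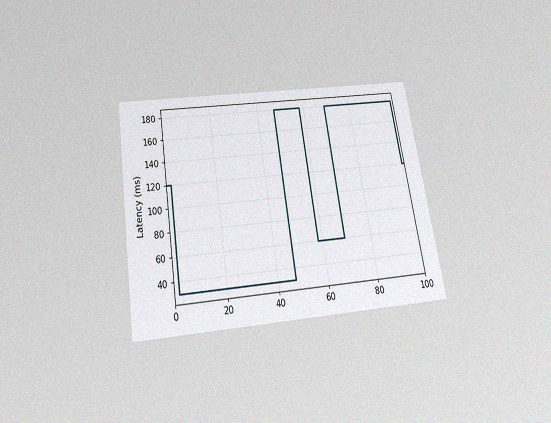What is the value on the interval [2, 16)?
30ms

The chart is tilted about 9° counter-clockwise and viewed slightly from below, with some photo noise. On [2, 16) the step sits at 30ms.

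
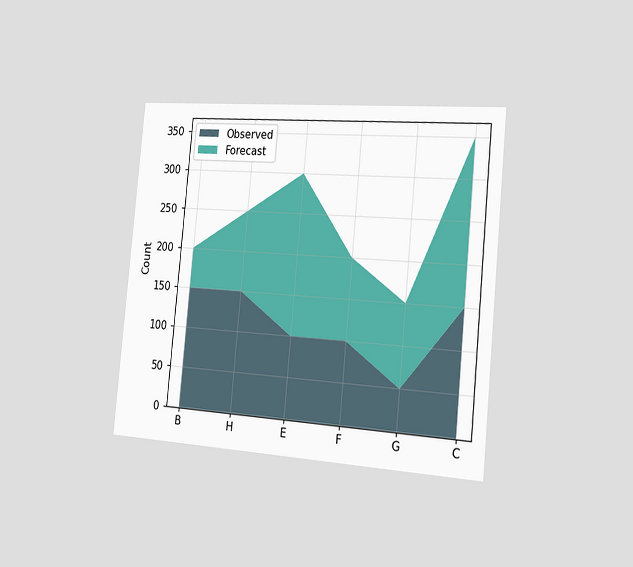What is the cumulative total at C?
The chart is tilted about 5° clockwise and viewed slightly from the right. The stacked total at C reaches 350.

350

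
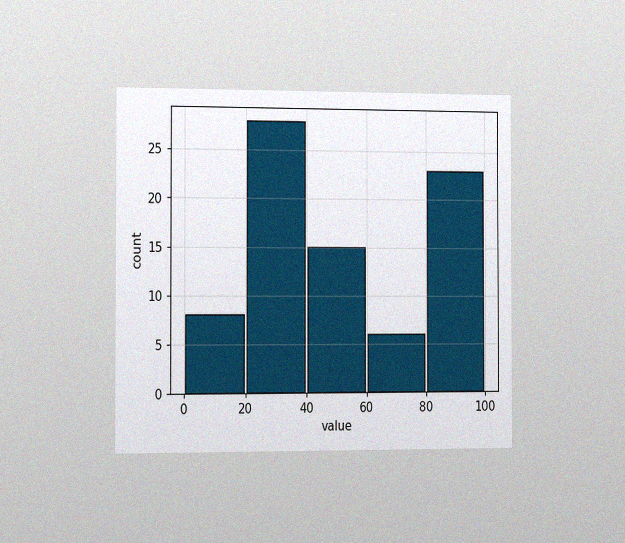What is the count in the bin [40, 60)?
15

The chart is viewed slightly from the left, with some photo noise. The [40, 60) bin has height 15.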